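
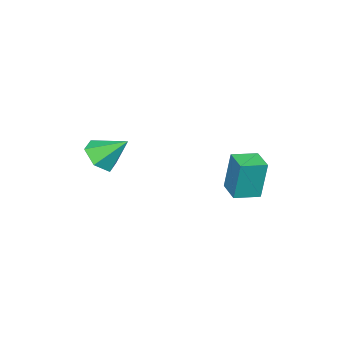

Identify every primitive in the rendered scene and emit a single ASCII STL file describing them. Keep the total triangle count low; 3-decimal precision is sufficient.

solid 
facet normal 0.213 -0.725 -0.655
outer loop
vertex 1.671 -4.913 0.594
vertex 0.951 -4.529 -0.066
vertex 1.943 -4.191 -0.117
endloop
endfacet
facet normal 0.743 0.306 0.595
outer loop
vertex 1.671 -4.913 0.594
vertex 1.943 -4.191 -0.117
vertex 0.569 -3.231 1.106
endloop
endfacet
facet normal 0.214 -0.726 -0.654
outer loop
vertex 1.943 -4.191 -0.117
vertex 0.951 -4.529 -0.066
vertex 1.223 -3.807 -0.778
endloop
endfacet
facet normal 0.524 0.848 -0.078
outer loop
vertex 1.943 -4.191 -0.117
vertex 1.223 -3.807 -0.778
vertex 0.569 -3.231 1.106
endloop
endfacet
facet normal 0.213 -0.726 -0.654
outer loop
vertex 1.223 -3.807 -0.778
vertex 0.951 -4.529 -0.066
vertex 0.23 -4.145 -0.726
endloop
endfacet
facet normal -0.316 0.871 -0.376
outer loop
vertex 1.223 -3.807 -0.778
vertex 0.23 -4.145 -0.726
vertex 0.569 -3.231 1.106
endloop
endfacet
facet normal 0.213 -0.726 -0.654
outer loop
vertex 0.23 -4.145 -0.726
vertex 0.951 -4.529 -0.066
vertex -0.042 -4.867 -0.014
endloop
endfacet
facet normal -0.936 0.351 -0.002
outer loop
vertex 0.23 -4.145 -0.726
vertex -0.042 -4.867 -0.014
vertex 0.569 -3.231 1.106
endloop
endfacet
facet normal 0.213 -0.725 -0.655
outer loop
vertex -0.042 -4.867 -0.014
vertex 0.951 -4.529 -0.066
vertex 0.678 -5.252 0.646
endloop
endfacet
facet normal -0.717 -0.191 0.670
outer loop
vertex -0.042 -4.867 -0.014
vertex 0.678 -5.252 0.646
vertex 0.569 -3.231 1.106
endloop
endfacet
facet normal 0.213 -0.725 -0.655
outer loop
vertex 0.678 -5.252 0.646
vertex 0.951 -4.529 -0.066
vertex 1.671 -4.913 0.594
endloop
endfacet
facet normal 0.124 -0.214 0.969
outer loop
vertex 0.678 -5.252 0.646
vertex 1.671 -4.913 0.594
vertex 0.569 -3.231 1.106
endloop
endfacet
facet normal -0.780 0.616 -0.114
outer loop
vertex -3.214 1.469 -0.003
vertex -2.388 2.492 -0.124
vertex -3.144 1.16 -2.15
endloop
endfacet
facet normal -0.626 -0.775 0.091
outer loop
vertex -2.092 0.328 -1.996
vertex -3.214 1.469 -0.003
vertex -3.144 1.16 -2.15
endloop
endfacet
facet normal -0.779 0.616 -0.114
outer loop
vertex -3.144 1.16 -2.15
vertex -2.388 2.492 -0.124
vertex -2.318 2.183 -2.27
endloop
endfacet
facet normal 0.032 -0.142 -0.989
outer loop
vertex -2.318 2.183 -2.27
vertex -2.092 0.328 -1.996
vertex -3.144 1.16 -2.15
endloop
endfacet
facet normal -0.032 0.143 0.989
outer loop
vertex -3.214 1.469 -0.003
vertex -1.336 1.66 0.03
vertex -2.388 2.492 -0.124
endloop
endfacet
facet normal -0.626 -0.775 0.091
outer loop
vertex -2.162 0.637 0.15
vertex -3.214 1.469 -0.003
vertex -2.092 0.328 -1.996
endloop
endfacet
facet normal -0.032 0.142 0.989
outer loop
vertex -2.162 0.637 0.15
vertex -1.336 1.66 0.03
vertex -3.214 1.469 -0.003
endloop
endfacet
facet normal 0.626 0.775 -0.091
outer loop
vertex -2.388 2.492 -0.124
vertex -1.336 1.66 0.03
vertex -2.318 2.183 -2.27
endloop
endfacet
facet normal 0.031 -0.142 -0.989
outer loop
vertex -1.266 1.351 -2.117
vertex -2.092 0.328 -1.996
vertex -2.318 2.183 -2.27
endloop
endfacet
facet normal 0.626 0.775 -0.091
outer loop
vertex -2.318 2.183 -2.27
vertex -1.336 1.66 0.03
vertex -1.266 1.351 -2.117
endloop
endfacet
facet normal 0.780 -0.616 0.114
outer loop
vertex -1.266 1.351 -2.117
vertex -2.162 0.637 0.15
vertex -2.092 0.328 -1.996
endloop
endfacet
facet normal 0.779 -0.616 0.114
outer loop
vertex -1.336 1.66 0.03
vertex -2.162 0.637 0.15
vertex -1.266 1.351 -2.117
endloop
endfacet

endsolid


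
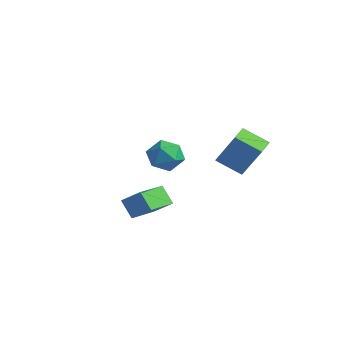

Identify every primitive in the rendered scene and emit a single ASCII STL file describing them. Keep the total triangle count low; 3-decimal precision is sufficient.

solid 
facet normal -0.649 -0.009 0.761
outer loop
vertex 0.007 -4.694 -0.943
vertex -0.444 -2.905 -1.306
vertex -0.961 -5.106 -1.773
endloop
endfacet
facet normal 0.240 -0.952 0.193
outer loop
vertex -0.176 -5.095 -2.694
vertex 0.007 -4.694 -0.943
vertex -0.961 -5.106 -1.773
endloop
endfacet
facet normal -0.649 -0.009 0.761
outer loop
vertex -0.961 -5.106 -1.773
vertex -0.444 -2.905 -1.306
vertex -1.412 -3.317 -2.136
endloop
endfacet
facet normal -0.722 -0.308 -0.619
outer loop
vertex -1.412 -3.317 -2.136
vertex -0.176 -5.095 -2.694
vertex -0.961 -5.106 -1.773
endloop
endfacet
facet normal 0.722 0.308 0.619
outer loop
vertex 0.007 -4.694 -0.943
vertex 0.341 -2.894 -2.227
vertex -0.444 -2.905 -1.306
endloop
endfacet
facet normal 0.240 -0.952 0.193
outer loop
vertex 0.792 -4.683 -1.864
vertex 0.007 -4.694 -0.943
vertex -0.176 -5.095 -2.694
endloop
endfacet
facet normal 0.722 0.308 0.619
outer loop
vertex 0.792 -4.683 -1.864
vertex 0.341 -2.894 -2.227
vertex 0.007 -4.694 -0.943
endloop
endfacet
facet normal -0.240 0.952 -0.193
outer loop
vertex -0.444 -2.905 -1.306
vertex 0.341 -2.894 -2.227
vertex -1.412 -3.317 -2.136
endloop
endfacet
facet normal -0.722 -0.308 -0.619
outer loop
vertex -0.627 -3.306 -3.057
vertex -0.176 -5.095 -2.694
vertex -1.412 -3.317 -2.136
endloop
endfacet
facet normal -0.240 0.952 -0.193
outer loop
vertex -1.412 -3.317 -2.136
vertex 0.341 -2.894 -2.227
vertex -0.627 -3.306 -3.057
endloop
endfacet
facet normal 0.649 0.009 -0.761
outer loop
vertex -0.627 -3.306 -3.057
vertex 0.792 -4.683 -1.864
vertex -0.176 -5.095 -2.694
endloop
endfacet
facet normal 0.649 0.009 -0.761
outer loop
vertex 0.341 -2.894 -2.227
vertex 0.792 -4.683 -1.864
vertex -0.627 -3.306 -3.057
endloop
endfacet
facet normal 0.093 0.033 0.995
outer loop
vertex -2.909 0.351 -0.435
vertex -3.953 0.009 -0.326
vertex -3.133 -0.728 -0.378
endloop
endfacet
facet normal 0.720 -0.113 0.685
outer loop
vertex -2.909 0.351 -0.435
vertex -3.133 -0.728 -0.378
vertex -2.386 -0.357 -1.102
endloop
endfacet
facet normal 0.875 0.421 0.239
outer loop
vertex -2.909 0.351 -0.435
vertex -2.386 -0.357 -1.102
vertex -2.744 0.61 -1.496
endloop
endfacet
facet normal 0.346 0.898 0.273
outer loop
vertex -2.909 0.351 -0.435
vertex -2.744 0.61 -1.496
vertex -3.713 0.837 -1.016
endloop
endfacet
facet normal -0.138 0.657 0.741
outer loop
vertex -2.909 0.351 -0.435
vertex -3.713 0.837 -1.016
vertex -3.953 0.009 -0.326
endloop
endfacet
facet normal 0.641 -0.708 0.298
outer loop
vertex -2.386 -0.357 -1.102
vertex -3.133 -0.728 -0.378
vertex -3.107 -1.137 -1.404
endloop
endfacet
facet normal -0.372 -0.471 0.800
outer loop
vertex -3.133 -0.728 -0.378
vertex -3.953 0.009 -0.326
vertex -4.076 -0.91 -0.924
endloop
endfacet
facet normal -0.747 0.540 0.388
outer loop
vertex -3.953 0.009 -0.326
vertex -3.713 0.837 -1.016
vertex -4.434 0.057 -1.318
endloop
endfacet
facet normal 0.035 0.929 -0.369
outer loop
vertex -3.713 0.837 -1.016
vertex -2.744 0.61 -1.496
vertex -3.687 0.428 -2.042
endloop
endfacet
facet normal 0.892 0.157 -0.425
outer loop
vertex -2.744 0.61 -1.496
vertex -2.386 -0.357 -1.102
vertex -2.867 -0.309 -2.094
endloop
endfacet
facet normal -0.346 -0.898 -0.273
outer loop
vertex -3.911 -0.651 -1.985
vertex -3.107 -1.137 -1.404
vertex -4.076 -0.91 -0.924
endloop
endfacet
facet normal -0.875 -0.421 -0.239
outer loop
vertex -3.911 -0.651 -1.985
vertex -4.076 -0.91 -0.924
vertex -4.434 0.057 -1.318
endloop
endfacet
facet normal -0.720 0.113 -0.685
outer loop
vertex -3.911 -0.651 -1.985
vertex -4.434 0.057 -1.318
vertex -3.687 0.428 -2.042
endloop
endfacet
facet normal -0.093 -0.033 -0.995
outer loop
vertex -3.911 -0.651 -1.985
vertex -3.687 0.428 -2.042
vertex -2.867 -0.309 -2.094
endloop
endfacet
facet normal 0.138 -0.657 -0.741
outer loop
vertex -3.911 -0.651 -1.985
vertex -2.867 -0.309 -2.094
vertex -3.107 -1.137 -1.404
endloop
endfacet
facet normal -0.035 -0.929 0.369
outer loop
vertex -4.076 -0.91 -0.924
vertex -3.107 -1.137 -1.404
vertex -3.133 -0.728 -0.378
endloop
endfacet
facet normal -0.892 -0.157 0.425
outer loop
vertex -4.434 0.057 -1.318
vertex -4.076 -0.91 -0.924
vertex -3.953 0.009 -0.326
endloop
endfacet
facet normal -0.641 0.708 -0.298
outer loop
vertex -3.687 0.428 -2.042
vertex -4.434 0.057 -1.318
vertex -3.713 0.837 -1.016
endloop
endfacet
facet normal 0.372 0.471 -0.800
outer loop
vertex -2.867 -0.309 -2.094
vertex -3.687 0.428 -2.042
vertex -2.744 0.61 -1.496
endloop
endfacet
facet normal 0.747 -0.540 -0.388
outer loop
vertex -3.107 -1.137 -1.404
vertex -2.867 -0.309 -2.094
vertex -2.386 -0.357 -1.102
endloop
endfacet
facet normal -0.472 -0.168 -0.865
outer loop
vertex 1.672 -1.32 0.768
vertex 1.123 -0.292 0.868
vertex 2.836 -0.624 -0.003
endloop
endfacet
facet normal 0.469 -0.879 -0.085
outer loop
vertex 3.837 -0.268 1.832
vertex 1.672 -1.32 0.768
vertex 2.836 -0.624 -0.003
endloop
endfacet
facet normal -0.472 -0.167 -0.865
outer loop
vertex 2.836 -0.624 -0.003
vertex 1.123 -0.292 0.868
vertex 2.287 0.405 0.098
endloop
endfacet
facet normal 0.746 0.447 -0.494
outer loop
vertex 2.287 0.405 0.098
vertex 3.837 -0.268 1.832
vertex 2.836 -0.624 -0.003
endloop
endfacet
facet normal -0.746 -0.447 0.494
outer loop
vertex 1.672 -1.32 0.768
vertex 2.124 0.064 2.703
vertex 1.123 -0.292 0.868
endloop
endfacet
facet normal 0.469 -0.879 -0.086
outer loop
vertex 2.673 -0.965 2.602
vertex 1.672 -1.32 0.768
vertex 3.837 -0.268 1.832
endloop
endfacet
facet normal -0.746 -0.447 0.494
outer loop
vertex 2.673 -0.965 2.602
vertex 2.124 0.064 2.703
vertex 1.672 -1.32 0.768
endloop
endfacet
facet normal -0.470 0.879 0.086
outer loop
vertex 1.123 -0.292 0.868
vertex 2.124 0.064 2.703
vertex 2.287 0.405 0.098
endloop
endfacet
facet normal 0.746 0.447 -0.494
outer loop
vertex 3.288 0.76 1.932
vertex 3.837 -0.268 1.832
vertex 2.287 0.405 0.098
endloop
endfacet
facet normal -0.469 0.879 0.086
outer loop
vertex 2.287 0.405 0.098
vertex 2.124 0.064 2.703
vertex 3.288 0.76 1.932
endloop
endfacet
facet normal 0.472 0.168 0.865
outer loop
vertex 3.288 0.76 1.932
vertex 2.673 -0.965 2.602
vertex 3.837 -0.268 1.832
endloop
endfacet
facet normal 0.473 0.167 0.865
outer loop
vertex 2.124 0.064 2.703
vertex 2.673 -0.965 2.602
vertex 3.288 0.76 1.932
endloop
endfacet

endsolid


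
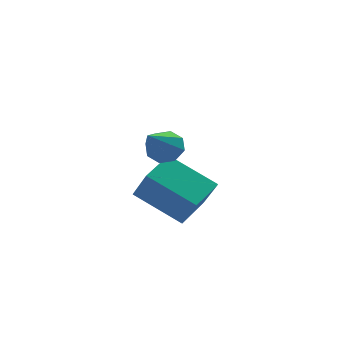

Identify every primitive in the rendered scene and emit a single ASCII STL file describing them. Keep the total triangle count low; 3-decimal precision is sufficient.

solid 
facet normal -0.672 0.564 0.480
outer loop
vertex 1.171 2.515 -1.865
vertex 2.22 3.494 -1.546
vertex 0.889 3.213 -3.08
endloop
endfacet
facet normal -0.714 -0.666 -0.217
outer loop
vertex 2.28 2.046 -4.074
vertex 1.171 2.515 -1.865
vertex 0.889 3.213 -3.08
endloop
endfacet
facet normal -0.672 0.564 0.480
outer loop
vertex 0.889 3.213 -3.08
vertex 2.22 3.494 -1.546
vertex 1.938 4.192 -2.761
endloop
endfacet
facet normal -0.197 0.489 -0.850
outer loop
vertex 1.938 4.192 -2.761
vertex 2.28 2.046 -4.074
vertex 0.889 3.213 -3.08
endloop
endfacet
facet normal 0.197 -0.489 0.850
outer loop
vertex 1.171 2.515 -1.865
vertex 3.611 2.327 -2.54
vertex 2.22 3.494 -1.546
endloop
endfacet
facet normal -0.714 -0.666 -0.217
outer loop
vertex 2.562 1.348 -2.859
vertex 1.171 2.515 -1.865
vertex 2.28 2.046 -4.074
endloop
endfacet
facet normal 0.197 -0.489 0.850
outer loop
vertex 2.562 1.348 -2.859
vertex 3.611 2.327 -2.54
vertex 1.171 2.515 -1.865
endloop
endfacet
facet normal 0.714 0.666 0.217
outer loop
vertex 2.22 3.494 -1.546
vertex 3.611 2.327 -2.54
vertex 1.938 4.192 -2.761
endloop
endfacet
facet normal -0.197 0.489 -0.850
outer loop
vertex 3.329 3.025 -3.755
vertex 2.28 2.046 -4.074
vertex 1.938 4.192 -2.761
endloop
endfacet
facet normal 0.714 0.666 0.217
outer loop
vertex 1.938 4.192 -2.761
vertex 3.611 2.327 -2.54
vertex 3.329 3.025 -3.755
endloop
endfacet
facet normal 0.672 -0.564 -0.480
outer loop
vertex 3.329 3.025 -3.755
vertex 2.562 1.348 -2.859
vertex 2.28 2.046 -4.074
endloop
endfacet
facet normal 0.672 -0.564 -0.480
outer loop
vertex 3.611 2.327 -2.54
vertex 2.562 1.348 -2.859
vertex 3.329 3.025 -3.755
endloop
endfacet
facet normal 0.465 0.611 -0.640
outer loop
vertex 1.941 0.608 0.195
vertex 1.408 1.031 0.212
vertex 1.984 0.967 0.569
endloop
endfacet
facet normal 0.695 -0.557 0.455
outer loop
vertex 1.941 0.608 0.195
vertex 1.984 0.967 0.569
vertex 0.512 -0.151 1.448
endloop
endfacet
facet normal 0.464 0.613 -0.639
outer loop
vertex 1.984 0.967 0.569
vertex 1.408 1.031 0.212
vertex 1.69 1.363 0.735
endloop
endfacet
facet normal 0.505 0.013 0.863
outer loop
vertex 1.984 0.967 0.569
vertex 1.69 1.363 0.735
vertex 0.512 -0.151 1.448
endloop
endfacet
facet normal 0.466 0.612 -0.639
outer loop
vertex 1.69 1.363 0.735
vertex 1.408 1.031 0.212
vertex 1.231 1.565 0.594
endloop
endfacet
facet normal -0.066 0.466 0.882
outer loop
vertex 1.69 1.363 0.735
vertex 1.231 1.565 0.594
vertex 0.512 -0.151 1.448
endloop
endfacet
facet normal 0.464 0.612 -0.641
outer loop
vertex 1.231 1.565 0.594
vertex 1.408 1.031 0.212
vertex 0.876 1.453 0.23
endloop
endfacet
facet normal -0.681 0.534 0.500
outer loop
vertex 1.231 1.565 0.594
vertex 0.876 1.453 0.23
vertex 0.512 -0.151 1.448
endloop
endfacet
facet normal 0.464 0.612 -0.641
outer loop
vertex 0.876 1.453 0.23
vertex 1.408 1.031 0.212
vertex 0.833 1.094 -0.144
endloop
endfacet
facet normal -0.982 0.179 -0.058
outer loop
vertex 0.876 1.453 0.23
vertex 0.833 1.094 -0.144
vertex 0.512 -0.151 1.448
endloop
endfacet
facet normal 0.464 0.613 -0.640
outer loop
vertex 0.833 1.094 -0.144
vertex 1.408 1.031 0.212
vertex 1.127 0.698 -0.31
endloop
endfacet
facet normal -0.792 -0.393 -0.467
outer loop
vertex 0.833 1.094 -0.144
vertex 1.127 0.698 -0.31
vertex 0.512 -0.151 1.448
endloop
endfacet
facet normal 0.465 0.612 -0.640
outer loop
vertex 1.127 0.698 -0.31
vertex 1.408 1.031 0.212
vertex 1.586 0.497 -0.169
endloop
endfacet
facet normal -0.221 -0.846 -0.486
outer loop
vertex 1.127 0.698 -0.31
vertex 1.586 0.497 -0.169
vertex 0.512 -0.151 1.448
endloop
endfacet
facet normal 0.465 0.612 -0.640
outer loop
vertex 1.586 0.497 -0.169
vertex 1.408 1.031 0.212
vertex 1.941 0.608 0.195
endloop
endfacet
facet normal 0.393 -0.913 -0.105
outer loop
vertex 1.586 0.497 -0.169
vertex 1.941 0.608 0.195
vertex 0.512 -0.151 1.448
endloop
endfacet

endsolid


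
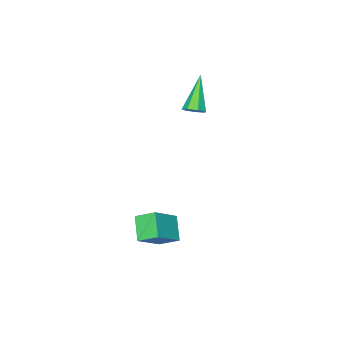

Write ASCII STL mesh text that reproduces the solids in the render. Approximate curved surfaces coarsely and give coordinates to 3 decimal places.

solid 
facet normal -0.797 -0.053 -0.601
outer loop
vertex -0.053 -1.082 -3.292
vertex 0.484 -0.312 -4.072
vertex 0.356 -1.848 -3.767
endloop
endfacet
facet normal -0.440 -0.631 0.639
outer loop
vertex 1.576 -1.768 -2.848
vertex -0.053 -1.082 -3.292
vertex 0.356 -1.848 -3.767
endloop
endfacet
facet normal -0.798 -0.053 -0.600
outer loop
vertex 0.356 -1.848 -3.767
vertex 0.484 -0.312 -4.072
vertex 0.892 -1.079 -4.547
endloop
endfacet
facet normal 0.412 -0.774 -0.480
outer loop
vertex 0.892 -1.079 -4.547
vertex 1.576 -1.768 -2.848
vertex 0.356 -1.848 -3.767
endloop
endfacet
facet normal -0.412 0.774 0.480
outer loop
vertex -0.053 -1.082 -3.292
vertex 1.704 -0.232 -3.153
vertex 0.484 -0.312 -4.072
endloop
endfacet
facet normal -0.440 -0.630 0.640
outer loop
vertex 1.168 -1.001 -2.373
vertex -0.053 -1.082 -3.292
vertex 1.576 -1.768 -2.848
endloop
endfacet
facet normal -0.413 0.774 0.480
outer loop
vertex 1.168 -1.001 -2.373
vertex 1.704 -0.232 -3.153
vertex -0.053 -1.082 -3.292
endloop
endfacet
facet normal 0.440 0.630 -0.639
outer loop
vertex 0.484 -0.312 -4.072
vertex 1.704 -0.232 -3.153
vertex 0.892 -1.079 -4.547
endloop
endfacet
facet normal 0.413 -0.774 -0.480
outer loop
vertex 2.113 -0.998 -3.628
vertex 1.576 -1.768 -2.848
vertex 0.892 -1.079 -4.547
endloop
endfacet
facet normal 0.439 0.631 -0.639
outer loop
vertex 0.892 -1.079 -4.547
vertex 1.704 -0.232 -3.153
vertex 2.113 -0.998 -3.628
endloop
endfacet
facet normal 0.798 0.052 0.601
outer loop
vertex 2.113 -0.998 -3.628
vertex 1.168 -1.001 -2.373
vertex 1.576 -1.768 -2.848
endloop
endfacet
facet normal 0.798 0.053 0.601
outer loop
vertex 1.704 -0.232 -3.153
vertex 1.168 -1.001 -2.373
vertex 2.113 -0.998 -3.628
endloop
endfacet
facet normal 0.532 0.375 -0.759
outer loop
vertex -2.364 -3.0 1.148
vertex -2.782 -3.03 0.84
vertex -2.63 -2.635 1.142
endloop
endfacet
facet normal 0.461 0.349 0.816
outer loop
vertex -2.364 -3.0 1.148
vertex -2.63 -2.635 1.142
vertex -3.778 -3.73 2.26
endloop
endfacet
facet normal 0.532 0.375 -0.759
outer loop
vertex -2.63 -2.635 1.142
vertex -2.782 -3.03 0.84
vertex -3.01 -2.567 0.909
endloop
endfacet
facet normal -0.206 0.796 0.568
outer loop
vertex -2.63 -2.635 1.142
vertex -3.01 -2.567 0.909
vertex -3.778 -3.73 2.26
endloop
endfacet
facet normal 0.532 0.375 -0.760
outer loop
vertex -3.01 -2.567 0.909
vertex -2.782 -3.03 0.84
vertex -3.219 -2.848 0.624
endloop
endfacet
facet normal -0.817 0.576 0.031
outer loop
vertex -3.01 -2.567 0.909
vertex -3.219 -2.848 0.624
vertex -3.778 -3.73 2.26
endloop
endfacet
facet normal 0.531 0.374 -0.760
outer loop
vertex -3.219 -2.848 0.624
vertex -2.782 -3.03 0.84
vertex -3.099 -3.266 0.502
endloop
endfacet
facet normal -0.909 -0.147 -0.390
outer loop
vertex -3.219 -2.848 0.624
vertex -3.099 -3.266 0.502
vertex -3.778 -3.73 2.26
endloop
endfacet
facet normal 0.532 0.374 -0.760
outer loop
vertex -3.099 -3.266 0.502
vertex -2.782 -3.03 0.84
vertex -2.74 -3.506 0.635
endloop
endfacet
facet normal -0.414 -0.828 -0.378
outer loop
vertex -3.099 -3.266 0.502
vertex -2.74 -3.506 0.635
vertex -3.778 -3.73 2.26
endloop
endfacet
facet normal 0.533 0.374 -0.759
outer loop
vertex -2.74 -3.506 0.635
vertex -2.782 -3.03 0.84
vertex -2.413 -3.387 0.923
endloop
endfacet
facet normal 0.296 -0.953 0.058
outer loop
vertex -2.74 -3.506 0.635
vertex -2.413 -3.387 0.923
vertex -3.778 -3.73 2.26
endloop
endfacet
facet normal 0.533 0.374 -0.759
outer loop
vertex -2.413 -3.387 0.923
vertex -2.782 -3.03 0.84
vertex -2.364 -3.0 1.148
endloop
endfacet
facet normal 0.685 -0.429 0.589
outer loop
vertex -2.413 -3.387 0.923
vertex -2.364 -3.0 1.148
vertex -3.778 -3.73 2.26
endloop
endfacet

endsolid


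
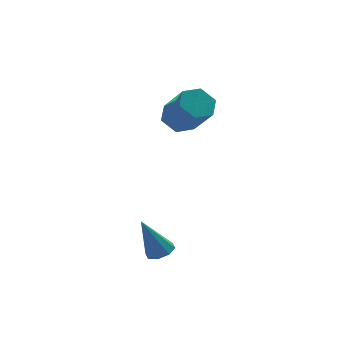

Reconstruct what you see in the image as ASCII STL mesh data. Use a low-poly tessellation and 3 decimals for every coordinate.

solid 
facet normal -0.222 0.634 -0.741
outer loop
vertex 0.409 4.031 0.45
vertex -0.139 4.513 1.027
vertex 0.761 4.734 0.946
endloop
endfacet
facet normal 0.899 -0.162 -0.408
outer loop
vertex 0.409 4.031 0.45
vertex 0.761 4.734 0.946
vertex 0.866 2.725 1.976
endloop
endfacet
facet normal 0.898 -0.163 -0.409
outer loop
vertex 0.866 2.725 1.976
vertex 0.761 4.734 0.946
vertex 1.219 3.428 2.472
endloop
endfacet
facet normal 0.222 -0.634 0.741
outer loop
vertex 0.866 2.725 1.976
vertex 1.219 3.428 2.472
vertex 0.319 3.207 2.553
endloop
endfacet
facet normal -0.222 0.634 -0.741
outer loop
vertex 0.761 4.734 0.946
vertex -0.139 4.513 1.027
vertex 0.213 5.216 1.523
endloop
endfacet
facet normal 0.777 0.574 0.258
outer loop
vertex 0.761 4.734 0.946
vertex 0.213 5.216 1.523
vertex 1.219 3.428 2.472
endloop
endfacet
facet normal 0.777 0.574 0.258
outer loop
vertex 1.219 3.428 2.472
vertex 0.213 5.216 1.523
vertex 0.671 3.911 3.049
endloop
endfacet
facet normal 0.222 -0.633 0.741
outer loop
vertex 1.219 3.428 2.472
vertex 0.671 3.911 3.049
vertex 0.319 3.207 2.553
endloop
endfacet
facet normal -0.223 0.634 -0.741
outer loop
vertex 0.213 5.216 1.523
vertex -0.139 4.513 1.027
vertex -0.686 4.995 1.604
endloop
endfacet
facet normal -0.121 0.736 0.666
outer loop
vertex 0.213 5.216 1.523
vertex -0.686 4.995 1.604
vertex 0.671 3.911 3.049
endloop
endfacet
facet normal -0.122 0.736 0.666
outer loop
vertex 0.671 3.911 3.049
vertex -0.686 4.995 1.604
vertex -0.229 3.689 3.13
endloop
endfacet
facet normal 0.223 -0.633 0.741
outer loop
vertex 0.671 3.911 3.049
vertex -0.229 3.689 3.13
vertex 0.319 3.207 2.553
endloop
endfacet
facet normal -0.222 0.634 -0.741
outer loop
vertex -0.686 4.995 1.604
vertex -0.139 4.513 1.027
vertex -1.039 4.292 1.108
endloop
endfacet
facet normal -0.898 0.163 0.408
outer loop
vertex -0.686 4.995 1.604
vertex -1.039 4.292 1.108
vertex -0.229 3.689 3.13
endloop
endfacet
facet normal -0.898 0.162 0.408
outer loop
vertex -0.229 3.689 3.13
vertex -1.039 4.292 1.108
vertex -0.581 2.986 2.634
endloop
endfacet
facet normal 0.222 -0.634 0.741
outer loop
vertex -0.229 3.689 3.13
vertex -0.581 2.986 2.634
vertex 0.319 3.207 2.553
endloop
endfacet
facet normal -0.222 0.633 -0.741
outer loop
vertex -1.039 4.292 1.108
vertex -0.139 4.513 1.027
vertex -0.491 3.809 0.531
endloop
endfacet
facet normal -0.777 -0.574 -0.258
outer loop
vertex -1.039 4.292 1.108
vertex -0.491 3.809 0.531
vertex -0.581 2.986 2.634
endloop
endfacet
facet normal -0.777 -0.574 -0.258
outer loop
vertex -0.581 2.986 2.634
vertex -0.491 3.809 0.531
vertex -0.033 2.504 2.057
endloop
endfacet
facet normal 0.222 -0.634 0.741
outer loop
vertex -0.581 2.986 2.634
vertex -0.033 2.504 2.057
vertex 0.319 3.207 2.553
endloop
endfacet
facet normal -0.223 0.633 -0.741
outer loop
vertex -0.491 3.809 0.531
vertex -0.139 4.513 1.027
vertex 0.409 4.031 0.45
endloop
endfacet
facet normal 0.122 -0.736 -0.666
outer loop
vertex -0.491 3.809 0.531
vertex 0.409 4.031 0.45
vertex -0.033 2.504 2.057
endloop
endfacet
facet normal 0.121 -0.736 -0.666
outer loop
vertex -0.033 2.504 2.057
vertex 0.409 4.031 0.45
vertex 0.866 2.725 1.976
endloop
endfacet
facet normal 0.223 -0.634 0.741
outer loop
vertex -0.033 2.504 2.057
vertex 0.866 2.725 1.976
vertex 0.319 3.207 2.553
endloop
endfacet
facet normal 0.384 -0.093 -0.918
outer loop
vertex -2.013 -0.634 -3.638
vertex -2.618 -0.874 -3.867
vertex -2.331 -0.249 -3.81
endloop
endfacet
facet normal 0.553 0.675 0.488
outer loop
vertex -2.013 -0.634 -3.638
vertex -2.331 -0.249 -3.81
vertex -3.402 -0.686 -1.993
endloop
endfacet
facet normal 0.383 -0.092 -0.919
outer loop
vertex -2.331 -0.249 -3.81
vertex -2.618 -0.874 -3.867
vertex -2.818 -0.23 -4.015
endloop
endfacet
facet normal -0.049 0.977 0.206
outer loop
vertex -2.331 -0.249 -3.81
vertex -2.818 -0.23 -4.015
vertex -3.402 -0.686 -1.993
endloop
endfacet
facet normal 0.383 -0.092 -0.919
outer loop
vertex -2.818 -0.23 -4.015
vertex -2.618 -0.874 -3.867
vertex -3.187 -0.588 -4.133
endloop
endfacet
facet normal -0.690 0.723 -0.036
outer loop
vertex -2.818 -0.23 -4.015
vertex -3.187 -0.588 -4.133
vertex -3.402 -0.686 -1.993
endloop
endfacet
facet normal 0.384 -0.092 -0.919
outer loop
vertex -3.187 -0.588 -4.133
vertex -2.618 -0.874 -3.867
vertex -3.224 -1.114 -4.096
endloop
endfacet
facet normal -0.993 0.063 -0.097
outer loop
vertex -3.187 -0.588 -4.133
vertex -3.224 -1.114 -4.096
vertex -3.402 -0.686 -1.993
endloop
endfacet
facet normal 0.384 -0.093 -0.919
outer loop
vertex -3.224 -1.114 -4.096
vertex -2.618 -0.874 -3.867
vertex -2.906 -1.499 -3.924
endloop
endfacet
facet normal -0.783 -0.620 0.060
outer loop
vertex -3.224 -1.114 -4.096
vertex -2.906 -1.499 -3.924
vertex -3.402 -0.686 -1.993
endloop
endfacet
facet normal 0.383 -0.093 -0.919
outer loop
vertex -2.906 -1.499 -3.924
vertex -2.618 -0.874 -3.867
vertex -2.419 -1.518 -3.719
endloop
endfacet
facet normal -0.180 -0.922 0.342
outer loop
vertex -2.906 -1.499 -3.924
vertex -2.419 -1.518 -3.719
vertex -3.402 -0.686 -1.993
endloop
endfacet
facet normal 0.384 -0.093 -0.919
outer loop
vertex -2.419 -1.518 -3.719
vertex -2.618 -0.874 -3.867
vertex -2.05 -1.16 -3.601
endloop
endfacet
facet normal 0.461 -0.668 0.584
outer loop
vertex -2.419 -1.518 -3.719
vertex -2.05 -1.16 -3.601
vertex -3.402 -0.686 -1.993
endloop
endfacet
facet normal 0.384 -0.092 -0.919
outer loop
vertex -2.05 -1.16 -3.601
vertex -2.618 -0.874 -3.867
vertex -2.013 -0.634 -3.638
endloop
endfacet
facet normal 0.764 -0.008 0.645
outer loop
vertex -2.05 -1.16 -3.601
vertex -2.013 -0.634 -3.638
vertex -3.402 -0.686 -1.993
endloop
endfacet

endsolid


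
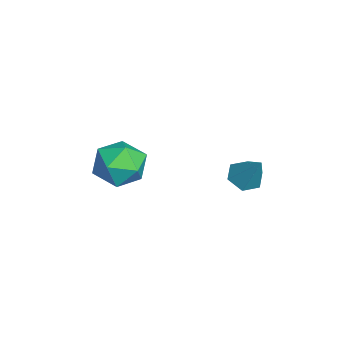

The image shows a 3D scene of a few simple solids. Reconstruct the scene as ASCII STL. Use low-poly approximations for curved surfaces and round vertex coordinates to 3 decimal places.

solid 
facet normal -0.481 -0.313 -0.819
outer loop
vertex 3.708 1.355 2.512
vertex 3.466 0.991 2.793
vertex 3.253 1.462 2.738
endloop
endfacet
facet normal 0.206 0.977 -0.047
outer loop
vertex 3.708 1.355 2.512
vertex 3.253 1.462 2.738
vertex 4.014 1.349 3.727
endloop
endfacet
facet normal -0.480 -0.313 -0.820
outer loop
vertex 3.253 1.462 2.738
vertex 3.466 0.991 2.793
vertex 3.01 1.098 3.019
endloop
endfacet
facet normal -0.515 0.712 0.477
outer loop
vertex 3.253 1.462 2.738
vertex 3.01 1.098 3.019
vertex 4.014 1.349 3.727
endloop
endfacet
facet normal -0.480 -0.315 -0.819
outer loop
vertex 3.01 1.098 3.019
vertex 3.466 0.991 2.793
vertex 3.224 0.627 3.075
endloop
endfacet
facet normal -0.545 -0.149 0.825
outer loop
vertex 3.01 1.098 3.019
vertex 3.224 0.627 3.075
vertex 4.014 1.349 3.727
endloop
endfacet
facet normal -0.481 -0.314 -0.818
outer loop
vertex 3.224 0.627 3.075
vertex 3.466 0.991 2.793
vertex 3.68 0.52 2.848
endloop
endfacet
facet normal 0.148 -0.747 0.648
outer loop
vertex 3.224 0.627 3.075
vertex 3.68 0.52 2.848
vertex 4.014 1.349 3.727
endloop
endfacet
facet normal -0.480 -0.314 -0.819
outer loop
vertex 3.68 0.52 2.848
vertex 3.466 0.991 2.793
vertex 3.922 0.884 2.567
endloop
endfacet
facet normal 0.868 -0.481 0.124
outer loop
vertex 3.68 0.52 2.848
vertex 3.922 0.884 2.567
vertex 4.014 1.349 3.727
endloop
endfacet
facet normal -0.480 -0.314 -0.819
outer loop
vertex 3.922 0.884 2.567
vertex 3.466 0.991 2.793
vertex 3.708 1.355 2.512
endloop
endfacet
facet normal 0.897 0.381 -0.224
outer loop
vertex 3.922 0.884 2.567
vertex 3.708 1.355 2.512
vertex 4.014 1.349 3.727
endloop
endfacet
facet normal -0.335 0.880 -0.338
outer loop
vertex 1.908 -1.646 1.57
vertex 1.129 -1.875 1.745
vertex 1.584 -1.482 2.317
endloop
endfacet
facet normal 0.323 0.944 -0.067
outer loop
vertex 1.908 -1.646 1.57
vertex 1.584 -1.482 2.317
vertex 2.367 -1.754 2.255
endloop
endfacet
facet normal 0.754 0.500 -0.426
outer loop
vertex 1.908 -1.646 1.57
vertex 2.367 -1.754 2.255
vertex 2.394 -2.316 1.643
endloop
endfacet
facet normal 0.362 0.163 -0.918
outer loop
vertex 1.908 -1.646 1.57
vertex 2.394 -2.316 1.643
vertex 1.629 -2.391 1.328
endloop
endfacet
facet normal -0.311 0.397 -0.864
outer loop
vertex 1.908 -1.646 1.57
vertex 1.629 -2.391 1.328
vertex 1.129 -1.875 1.745
endloop
endfacet
facet normal 0.302 0.731 0.612
outer loop
vertex 2.367 -1.754 2.255
vertex 1.584 -1.482 2.317
vertex 1.871 -2.049 2.852
endloop
endfacet
facet normal -0.760 0.626 0.175
outer loop
vertex 1.584 -1.482 2.317
vertex 1.129 -1.875 1.745
vertex 1.106 -2.124 2.537
endloop
endfacet
facet normal -0.721 -0.153 -0.675
outer loop
vertex 1.129 -1.875 1.745
vertex 1.629 -2.391 1.328
vertex 1.133 -2.686 1.925
endloop
endfacet
facet normal 0.366 -0.534 -0.762
outer loop
vertex 1.629 -2.391 1.328
vertex 2.394 -2.316 1.643
vertex 1.916 -2.958 1.863
endloop
endfacet
facet normal 0.999 0.012 0.033
outer loop
vertex 2.394 -2.316 1.643
vertex 2.367 -1.754 2.255
vertex 2.371 -2.565 2.435
endloop
endfacet
facet normal -0.362 -0.163 0.918
outer loop
vertex 1.592 -2.794 2.61
vertex 1.871 -2.049 2.852
vertex 1.106 -2.124 2.537
endloop
endfacet
facet normal -0.754 -0.500 0.426
outer loop
vertex 1.592 -2.794 2.61
vertex 1.106 -2.124 2.537
vertex 1.133 -2.686 1.925
endloop
endfacet
facet normal -0.323 -0.944 0.067
outer loop
vertex 1.592 -2.794 2.61
vertex 1.133 -2.686 1.925
vertex 1.916 -2.958 1.863
endloop
endfacet
facet normal 0.335 -0.880 0.338
outer loop
vertex 1.592 -2.794 2.61
vertex 1.916 -2.958 1.863
vertex 2.371 -2.565 2.435
endloop
endfacet
facet normal 0.311 -0.397 0.864
outer loop
vertex 1.592 -2.794 2.61
vertex 2.371 -2.565 2.435
vertex 1.871 -2.049 2.852
endloop
endfacet
facet normal -0.366 0.534 0.762
outer loop
vertex 1.106 -2.124 2.537
vertex 1.871 -2.049 2.852
vertex 1.584 -1.482 2.317
endloop
endfacet
facet normal -0.999 -0.012 -0.033
outer loop
vertex 1.133 -2.686 1.925
vertex 1.106 -2.124 2.537
vertex 1.129 -1.875 1.745
endloop
endfacet
facet normal -0.302 -0.731 -0.612
outer loop
vertex 1.916 -2.958 1.863
vertex 1.133 -2.686 1.925
vertex 1.629 -2.391 1.328
endloop
endfacet
facet normal 0.760 -0.626 -0.175
outer loop
vertex 2.371 -2.565 2.435
vertex 1.916 -2.958 1.863
vertex 2.394 -2.316 1.643
endloop
endfacet
facet normal 0.721 0.153 0.675
outer loop
vertex 1.871 -2.049 2.852
vertex 2.371 -2.565 2.435
vertex 2.367 -1.754 2.255
endloop
endfacet

endsolid


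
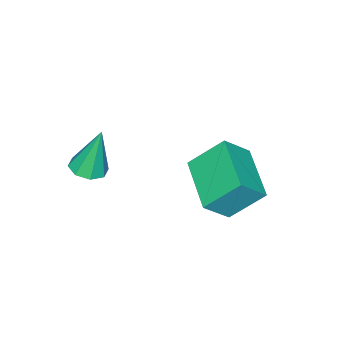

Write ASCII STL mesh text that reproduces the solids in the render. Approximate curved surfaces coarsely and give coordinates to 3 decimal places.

solid 
facet normal -0.620 -0.753 0.220
outer loop
vertex -2.223 2.21 2.859
vertex -2.966 2.59 2.067
vertex -1.572 1.379 1.851
endloop
endfacet
facet normal 0.645 -0.330 0.689
outer loop
vertex -0.394 2.81 1.433
vertex -2.223 2.21 2.859
vertex -1.572 1.379 1.851
endloop
endfacet
facet normal -0.620 -0.753 0.220
outer loop
vertex -1.572 1.379 1.851
vertex -2.966 2.59 2.067
vertex -2.315 1.759 1.059
endloop
endfacet
facet normal 0.446 -0.569 -0.691
outer loop
vertex -2.315 1.759 1.059
vertex -0.394 2.81 1.433
vertex -1.572 1.379 1.851
endloop
endfacet
facet normal -0.446 0.569 0.691
outer loop
vertex -2.223 2.21 2.859
vertex -1.788 4.021 1.649
vertex -2.966 2.59 2.067
endloop
endfacet
facet normal 0.645 -0.330 0.689
outer loop
vertex -1.045 3.641 2.441
vertex -2.223 2.21 2.859
vertex -0.394 2.81 1.433
endloop
endfacet
facet normal -0.446 0.569 0.691
outer loop
vertex -1.045 3.641 2.441
vertex -1.788 4.021 1.649
vertex -2.223 2.21 2.859
endloop
endfacet
facet normal -0.645 0.330 -0.689
outer loop
vertex -2.966 2.59 2.067
vertex -1.788 4.021 1.649
vertex -2.315 1.759 1.059
endloop
endfacet
facet normal 0.446 -0.569 -0.691
outer loop
vertex -1.137 3.19 0.641
vertex -0.394 2.81 1.433
vertex -2.315 1.759 1.059
endloop
endfacet
facet normal -0.645 0.330 -0.689
outer loop
vertex -2.315 1.759 1.059
vertex -1.788 4.021 1.649
vertex -1.137 3.19 0.641
endloop
endfacet
facet normal 0.620 0.753 -0.220
outer loop
vertex -1.137 3.19 0.641
vertex -1.045 3.641 2.441
vertex -0.394 2.81 1.433
endloop
endfacet
facet normal 0.620 0.753 -0.220
outer loop
vertex -1.788 4.021 1.649
vertex -1.045 3.641 2.441
vertex -1.137 3.19 0.641
endloop
endfacet
facet normal 0.152 -0.197 -0.969
outer loop
vertex 1.62 0.387 2.851
vertex 1.205 -0.031 2.871
vertex 1.21 0.548 2.754
endloop
endfacet
facet normal 0.320 0.928 0.189
outer loop
vertex 1.62 0.387 2.851
vertex 1.21 0.548 2.754
vertex 0.955 0.291 4.449
endloop
endfacet
facet normal 0.153 -0.197 -0.968
outer loop
vertex 1.21 0.548 2.754
vertex 1.205 -0.031 2.871
vertex 0.796 0.369 2.725
endloop
endfacet
facet normal -0.400 0.913 0.078
outer loop
vertex 1.21 0.548 2.754
vertex 0.796 0.369 2.725
vertex 0.955 0.291 4.449
endloop
endfacet
facet normal 0.154 -0.196 -0.968
outer loop
vertex 0.796 0.369 2.725
vertex 1.205 -0.031 2.871
vertex 0.622 -0.044 2.781
endloop
endfacet
facet normal -0.912 0.398 0.102
outer loop
vertex 0.796 0.369 2.725
vertex 0.622 -0.044 2.781
vertex 0.955 0.291 4.449
endloop
endfacet
facet normal 0.154 -0.197 -0.968
outer loop
vertex 0.622 -0.044 2.781
vertex 1.205 -0.031 2.871
vertex 0.789 -0.449 2.89
endloop
endfacet
facet normal -0.918 -0.312 0.246
outer loop
vertex 0.622 -0.044 2.781
vertex 0.789 -0.449 2.89
vertex 0.955 0.291 4.449
endloop
endfacet
facet normal 0.154 -0.198 -0.968
outer loop
vertex 0.789 -0.449 2.89
vertex 1.205 -0.031 2.871
vertex 1.199 -0.609 2.988
endloop
endfacet
facet normal -0.415 -0.804 0.426
outer loop
vertex 0.789 -0.449 2.89
vertex 1.199 -0.609 2.988
vertex 0.955 0.291 4.449
endloop
endfacet
facet normal 0.153 -0.198 -0.968
outer loop
vertex 1.199 -0.609 2.988
vertex 1.205 -0.031 2.871
vertex 1.613 -0.43 3.017
endloop
endfacet
facet normal 0.303 -0.788 0.536
outer loop
vertex 1.199 -0.609 2.988
vertex 1.613 -0.43 3.017
vertex 0.955 0.291 4.449
endloop
endfacet
facet normal 0.152 -0.199 -0.968
outer loop
vertex 1.613 -0.43 3.017
vertex 1.205 -0.031 2.871
vertex 1.788 -0.018 2.96
endloop
endfacet
facet normal 0.814 -0.275 0.512
outer loop
vertex 1.613 -0.43 3.017
vertex 1.788 -0.018 2.96
vertex 0.955 0.291 4.449
endloop
endfacet
facet normal 0.152 -0.197 -0.968
outer loop
vertex 1.788 -0.018 2.96
vertex 1.205 -0.031 2.871
vertex 1.62 0.387 2.851
endloop
endfacet
facet normal 0.820 0.439 0.368
outer loop
vertex 1.788 -0.018 2.96
vertex 1.62 0.387 2.851
vertex 0.955 0.291 4.449
endloop
endfacet

endsolid


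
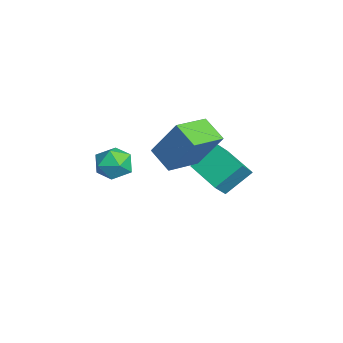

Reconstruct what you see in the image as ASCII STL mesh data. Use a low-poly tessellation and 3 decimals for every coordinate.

solid 
facet normal -0.826 -0.477 0.301
outer loop
vertex -0.064 1.631 -0.55
vertex -0.346 2.701 0.372
vertex -0.614 2.12 -1.285
endloop
endfacet
facet normal 0.195 -0.743 -0.640
outer loop
vertex 0.666 2.859 -1.752
vertex -0.064 1.631 -0.55
vertex -0.614 2.12 -1.285
endloop
endfacet
facet normal -0.826 -0.477 0.301
outer loop
vertex -0.614 2.12 -1.285
vertex -0.346 2.701 0.372
vertex -0.896 3.189 -0.363
endloop
endfacet
facet normal -0.529 0.470 -0.707
outer loop
vertex -0.896 3.189 -0.363
vertex 0.666 2.859 -1.752
vertex -0.614 2.12 -1.285
endloop
endfacet
facet normal 0.529 -0.470 0.707
outer loop
vertex -0.064 1.631 -0.55
vertex 0.934 3.44 -0.095
vertex -0.346 2.701 0.372
endloop
endfacet
facet normal 0.196 -0.743 -0.640
outer loop
vertex 1.216 2.371 -1.017
vertex -0.064 1.631 -0.55
vertex 0.666 2.859 -1.752
endloop
endfacet
facet normal 0.529 -0.470 0.707
outer loop
vertex 1.216 2.371 -1.017
vertex 0.934 3.44 -0.095
vertex -0.064 1.631 -0.55
endloop
endfacet
facet normal -0.196 0.743 0.640
outer loop
vertex -0.346 2.701 0.372
vertex 0.934 3.44 -0.095
vertex -0.896 3.189 -0.363
endloop
endfacet
facet normal -0.529 0.469 -0.707
outer loop
vertex 0.384 3.929 -0.83
vertex 0.666 2.859 -1.752
vertex -0.896 3.189 -0.363
endloop
endfacet
facet normal -0.196 0.743 0.640
outer loop
vertex -0.896 3.189 -0.363
vertex 0.934 3.44 -0.095
vertex 0.384 3.929 -0.83
endloop
endfacet
facet normal 0.826 0.477 -0.301
outer loop
vertex 0.384 3.929 -0.83
vertex 1.216 2.371 -1.017
vertex 0.666 2.859 -1.752
endloop
endfacet
facet normal 0.826 0.477 -0.301
outer loop
vertex 0.934 3.44 -0.095
vertex 1.216 2.371 -1.017
vertex 0.384 3.929 -0.83
endloop
endfacet
facet normal -0.531 0.744 0.405
outer loop
vertex 2.836 -0.997 1.726
vertex 2.678 -1.45 2.351
vertex 3.319 -0.992 2.349
endloop
endfacet
facet normal -0.004 1.000 -0.005
outer loop
vertex 2.836 -0.997 1.726
vertex 3.319 -0.992 2.349
vertex 3.617 -0.994 1.618
endloop
endfacet
facet normal -0.095 0.742 -0.664
outer loop
vertex 2.836 -0.997 1.726
vertex 3.617 -0.994 1.618
vertex 3.159 -1.453 1.17
endloop
endfacet
facet normal -0.675 0.328 -0.661
outer loop
vertex 2.836 -0.997 1.726
vertex 3.159 -1.453 1.17
vertex 2.578 -1.735 1.623
endloop
endfacet
facet normal -0.944 0.330 0.001
outer loop
vertex 2.836 -0.997 1.726
vertex 2.578 -1.735 1.623
vertex 2.678 -1.45 2.351
endloop
endfacet
facet normal 0.614 0.750 0.248
outer loop
vertex 3.617 -0.994 1.618
vertex 3.319 -0.992 2.349
vertex 3.942 -1.445 2.177
endloop
endfacet
facet normal -0.237 0.335 0.912
outer loop
vertex 3.319 -0.992 2.349
vertex 2.678 -1.45 2.351
vertex 3.361 -1.727 2.63
endloop
endfacet
facet normal -0.906 -0.336 0.256
outer loop
vertex 2.678 -1.45 2.351
vertex 2.578 -1.735 1.623
vertex 2.903 -2.186 2.182
endloop
endfacet
facet normal -0.471 -0.338 -0.815
outer loop
vertex 2.578 -1.735 1.623
vertex 3.159 -1.453 1.17
vertex 3.201 -2.188 1.451
endloop
endfacet
facet normal 0.469 0.331 -0.819
outer loop
vertex 3.159 -1.453 1.17
vertex 3.617 -0.994 1.618
vertex 3.842 -1.73 1.449
endloop
endfacet
facet normal 0.675 -0.328 0.661
outer loop
vertex 3.684 -2.183 2.074
vertex 3.942 -1.445 2.177
vertex 3.361 -1.727 2.63
endloop
endfacet
facet normal 0.095 -0.742 0.664
outer loop
vertex 3.684 -2.183 2.074
vertex 3.361 -1.727 2.63
vertex 2.903 -2.186 2.182
endloop
endfacet
facet normal 0.004 -1.000 0.005
outer loop
vertex 3.684 -2.183 2.074
vertex 2.903 -2.186 2.182
vertex 3.201 -2.188 1.451
endloop
endfacet
facet normal 0.531 -0.744 -0.405
outer loop
vertex 3.684 -2.183 2.074
vertex 3.201 -2.188 1.451
vertex 3.842 -1.73 1.449
endloop
endfacet
facet normal 0.944 -0.330 -0.001
outer loop
vertex 3.684 -2.183 2.074
vertex 3.842 -1.73 1.449
vertex 3.942 -1.445 2.177
endloop
endfacet
facet normal 0.471 0.338 0.815
outer loop
vertex 3.361 -1.727 2.63
vertex 3.942 -1.445 2.177
vertex 3.319 -0.992 2.349
endloop
endfacet
facet normal -0.469 -0.331 0.819
outer loop
vertex 2.903 -2.186 2.182
vertex 3.361 -1.727 2.63
vertex 2.678 -1.45 2.351
endloop
endfacet
facet normal -0.614 -0.750 -0.248
outer loop
vertex 3.201 -2.188 1.451
vertex 2.903 -2.186 2.182
vertex 2.578 -1.735 1.623
endloop
endfacet
facet normal 0.237 -0.335 -0.912
outer loop
vertex 3.842 -1.73 1.449
vertex 3.201 -2.188 1.451
vertex 3.159 -1.453 1.17
endloop
endfacet
facet normal 0.906 0.336 -0.256
outer loop
vertex 3.942 -1.445 2.177
vertex 3.842 -1.73 1.449
vertex 3.617 -0.994 1.618
endloop
endfacet
facet normal -0.305 -0.445 -0.842
outer loop
vertex 0.779 0.046 0.94
vertex -0.174 1.27 0.638
vertex 1.648 0.576 0.345
endloop
endfacet
facet normal 0.603 -0.775 0.191
outer loop
vertex 2.234 1.43 1.962
vertex 0.779 0.046 0.94
vertex 1.648 0.576 0.345
endloop
endfacet
facet normal -0.305 -0.445 -0.842
outer loop
vertex 1.648 0.576 0.345
vertex -0.174 1.27 0.638
vertex 0.696 1.8 0.043
endloop
endfacet
facet normal 0.737 0.449 -0.504
outer loop
vertex 0.696 1.8 0.043
vertex 2.234 1.43 1.962
vertex 1.648 0.576 0.345
endloop
endfacet
facet normal -0.737 -0.449 0.505
outer loop
vertex 0.779 0.046 0.94
vertex 0.412 2.124 2.255
vertex -0.174 1.27 0.638
endloop
endfacet
facet normal 0.603 -0.775 0.191
outer loop
vertex 1.364 0.9 2.557
vertex 0.779 0.046 0.94
vertex 2.234 1.43 1.962
endloop
endfacet
facet normal -0.738 -0.449 0.504
outer loop
vertex 1.364 0.9 2.557
vertex 0.412 2.124 2.255
vertex 0.779 0.046 0.94
endloop
endfacet
facet normal -0.603 0.775 -0.191
outer loop
vertex -0.174 1.27 0.638
vertex 0.412 2.124 2.255
vertex 0.696 1.8 0.043
endloop
endfacet
facet normal 0.737 0.450 -0.504
outer loop
vertex 1.281 2.654 1.66
vertex 2.234 1.43 1.962
vertex 0.696 1.8 0.043
endloop
endfacet
facet normal -0.603 0.775 -0.191
outer loop
vertex 0.696 1.8 0.043
vertex 0.412 2.124 2.255
vertex 1.281 2.654 1.66
endloop
endfacet
facet normal 0.305 0.445 0.842
outer loop
vertex 1.281 2.654 1.66
vertex 1.364 0.9 2.557
vertex 2.234 1.43 1.962
endloop
endfacet
facet normal 0.305 0.445 0.842
outer loop
vertex 0.412 2.124 2.255
vertex 1.364 0.9 2.557
vertex 1.281 2.654 1.66
endloop
endfacet

endsolid


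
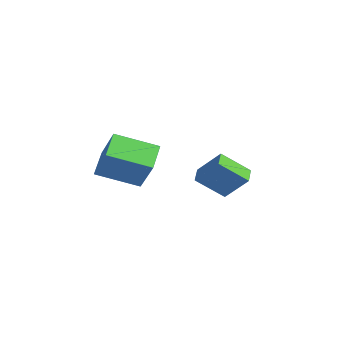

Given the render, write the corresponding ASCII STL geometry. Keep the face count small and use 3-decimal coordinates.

solid 
facet normal -0.614 -0.046 -0.788
outer loop
vertex -0.477 -2.552 -2.112
vertex -1.432 -1.845 -1.409
vertex 0.249 -0.915 -2.774
endloop
endfacet
facet normal 0.691 -0.513 -0.509
outer loop
vertex 1.312 -0.835 -1.411
vertex -0.477 -2.552 -2.112
vertex 0.249 -0.915 -2.774
endloop
endfacet
facet normal -0.614 -0.046 -0.788
outer loop
vertex 0.249 -0.915 -2.774
vertex -1.432 -1.845 -1.409
vertex -0.705 -0.207 -2.071
endloop
endfacet
facet normal 0.380 0.857 -0.347
outer loop
vertex -0.705 -0.207 -2.071
vertex 1.312 -0.835 -1.411
vertex 0.249 -0.915 -2.774
endloop
endfacet
facet normal -0.380 -0.858 0.347
outer loop
vertex -0.477 -2.552 -2.112
vertex -0.369 -1.765 -0.046
vertex -1.432 -1.845 -1.409
endloop
endfacet
facet normal 0.691 -0.513 -0.509
outer loop
vertex 0.585 -2.473 -0.749
vertex -0.477 -2.552 -2.112
vertex 1.312 -0.835 -1.411
endloop
endfacet
facet normal -0.381 -0.857 0.346
outer loop
vertex 0.585 -2.473 -0.749
vertex -0.369 -1.765 -0.046
vertex -0.477 -2.552 -2.112
endloop
endfacet
facet normal -0.691 0.513 0.509
outer loop
vertex -1.432 -1.845 -1.409
vertex -0.369 -1.765 -0.046
vertex -0.705 -0.207 -2.071
endloop
endfacet
facet normal 0.380 0.858 -0.346
outer loop
vertex 0.357 -0.128 -0.708
vertex 1.312 -0.835 -1.411
vertex -0.705 -0.207 -2.071
endloop
endfacet
facet normal -0.691 0.513 0.509
outer loop
vertex -0.705 -0.207 -2.071
vertex -0.369 -1.765 -0.046
vertex 0.357 -0.128 -0.708
endloop
endfacet
facet normal 0.614 0.046 0.788
outer loop
vertex 0.357 -0.128 -0.708
vertex 0.585 -2.473 -0.749
vertex 1.312 -0.835 -1.411
endloop
endfacet
facet normal 0.614 0.046 0.788
outer loop
vertex -0.369 -1.765 -0.046
vertex 0.585 -2.473 -0.749
vertex 0.357 -0.128 -0.708
endloop
endfacet
facet normal -0.811 0.501 0.302
outer loop
vertex -1.247 2.186 -2.894
vertex -0.443 2.844 -1.826
vertex -0.895 3.347 -3.874
endloop
endfacet
facet normal -0.540 -0.441 -0.717
outer loop
vertex -0.197 2.916 -4.134
vertex -1.247 2.186 -2.894
vertex -0.895 3.347 -3.874
endloop
endfacet
facet normal -0.811 0.501 0.302
outer loop
vertex -0.895 3.347 -3.874
vertex -0.443 2.844 -1.826
vertex -0.091 4.005 -2.806
endloop
endfacet
facet normal 0.226 0.744 -0.628
outer loop
vertex -0.091 4.005 -2.806
vertex -0.197 2.916 -4.134
vertex -0.895 3.347 -3.874
endloop
endfacet
facet normal -0.226 -0.744 0.628
outer loop
vertex -1.247 2.186 -2.894
vertex 0.255 2.413 -2.086
vertex -0.443 2.844 -1.826
endloop
endfacet
facet normal -0.540 -0.441 -0.717
outer loop
vertex -0.549 1.755 -3.154
vertex -1.247 2.186 -2.894
vertex -0.197 2.916 -4.134
endloop
endfacet
facet normal -0.226 -0.744 0.628
outer loop
vertex -0.549 1.755 -3.154
vertex 0.255 2.413 -2.086
vertex -1.247 2.186 -2.894
endloop
endfacet
facet normal 0.540 0.441 0.717
outer loop
vertex -0.443 2.844 -1.826
vertex 0.255 2.413 -2.086
vertex -0.091 4.005 -2.806
endloop
endfacet
facet normal 0.226 0.744 -0.628
outer loop
vertex 0.607 3.574 -3.066
vertex -0.197 2.916 -4.134
vertex -0.091 4.005 -2.806
endloop
endfacet
facet normal 0.540 0.441 0.717
outer loop
vertex -0.091 4.005 -2.806
vertex 0.255 2.413 -2.086
vertex 0.607 3.574 -3.066
endloop
endfacet
facet normal 0.811 -0.501 -0.302
outer loop
vertex 0.607 3.574 -3.066
vertex -0.549 1.755 -3.154
vertex -0.197 2.916 -4.134
endloop
endfacet
facet normal 0.811 -0.501 -0.302
outer loop
vertex 0.255 2.413 -2.086
vertex -0.549 1.755 -3.154
vertex 0.607 3.574 -3.066
endloop
endfacet

endsolid


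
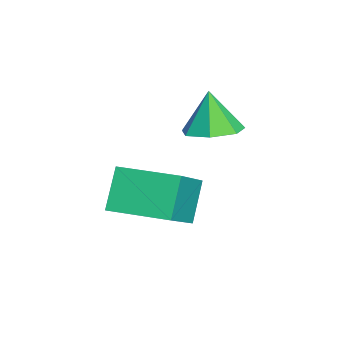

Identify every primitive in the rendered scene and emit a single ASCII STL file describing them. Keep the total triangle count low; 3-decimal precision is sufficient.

solid 
facet normal -0.547 0.175 0.818
outer loop
vertex 0.153 -1.346 -2.593
vertex 0.679 0.239 -2.581
vertex -1.328 -0.846 -3.691
endloop
endfacet
facet normal -0.315 -0.949 -0.008
outer loop
vertex -0.599 -1.079 -4.779
vertex 0.153 -1.346 -2.593
vertex -1.328 -0.846 -3.691
endloop
endfacet
facet normal -0.548 0.176 0.818
outer loop
vertex -1.328 -0.846 -3.691
vertex 0.679 0.239 -2.581
vertex -0.801 0.739 -3.679
endloop
endfacet
facet normal -0.775 0.262 -0.575
outer loop
vertex -0.801 0.739 -3.679
vertex -0.599 -1.079 -4.779
vertex -1.328 -0.846 -3.691
endloop
endfacet
facet normal 0.775 -0.262 0.575
outer loop
vertex 0.153 -1.346 -2.593
vertex 1.408 0.006 -3.669
vertex 0.679 0.239 -2.581
endloop
endfacet
facet normal -0.315 -0.949 -0.008
outer loop
vertex 0.881 -1.579 -3.681
vertex 0.153 -1.346 -2.593
vertex -0.599 -1.079 -4.779
endloop
endfacet
facet normal 0.775 -0.262 0.575
outer loop
vertex 0.881 -1.579 -3.681
vertex 1.408 0.006 -3.669
vertex 0.153 -1.346 -2.593
endloop
endfacet
facet normal 0.315 0.949 0.008
outer loop
vertex 0.679 0.239 -2.581
vertex 1.408 0.006 -3.669
vertex -0.801 0.739 -3.679
endloop
endfacet
facet normal -0.775 0.262 -0.575
outer loop
vertex -0.073 0.506 -4.767
vertex -0.599 -1.079 -4.779
vertex -0.801 0.739 -3.679
endloop
endfacet
facet normal 0.315 0.949 0.007
outer loop
vertex -0.801 0.739 -3.679
vertex 1.408 0.006 -3.669
vertex -0.073 0.506 -4.767
endloop
endfacet
facet normal 0.548 -0.176 -0.818
outer loop
vertex -0.073 0.506 -4.767
vertex 0.881 -1.579 -3.681
vertex -0.599 -1.079 -4.779
endloop
endfacet
facet normal 0.547 -0.176 -0.818
outer loop
vertex 1.408 0.006 -3.669
vertex 0.881 -1.579 -3.681
vertex -0.073 0.506 -4.767
endloop
endfacet
facet normal 0.273 0.089 -0.958
outer loop
vertex -0.12 0.913 -1.711
vertex -0.888 0.986 -1.923
vertex -0.369 1.561 -1.722
endloop
endfacet
facet normal 0.639 0.258 0.725
outer loop
vertex -0.12 0.913 -1.711
vertex -0.369 1.561 -1.722
vertex -1.232 0.874 -0.717
endloop
endfacet
facet normal 0.274 0.088 -0.958
outer loop
vertex -0.369 1.561 -1.722
vertex -0.888 0.986 -1.923
vertex -1.009 1.776 -1.885
endloop
endfacet
facet normal 0.103 0.778 0.620
outer loop
vertex -0.369 1.561 -1.722
vertex -1.009 1.776 -1.885
vertex -1.232 0.874 -0.717
endloop
endfacet
facet normal 0.274 0.088 -0.958
outer loop
vertex -1.009 1.776 -1.885
vertex -0.888 0.986 -1.923
vertex -1.558 1.395 -2.077
endloop
endfacet
facet normal -0.613 0.678 0.407
outer loop
vertex -1.009 1.776 -1.885
vertex -1.558 1.395 -2.077
vertex -1.232 0.874 -0.717
endloop
endfacet
facet normal 0.274 0.089 -0.958
outer loop
vertex -1.558 1.395 -2.077
vertex -0.888 0.986 -1.923
vertex -1.601 0.707 -2.153
endloop
endfacet
facet normal -0.969 0.033 0.245
outer loop
vertex -1.558 1.395 -2.077
vertex -1.601 0.707 -2.153
vertex -1.232 0.874 -0.717
endloop
endfacet
facet normal 0.274 0.088 -0.958
outer loop
vertex -1.601 0.707 -2.153
vertex -0.888 0.986 -1.923
vertex -1.108 0.228 -2.056
endloop
endfacet
facet normal -0.699 -0.667 0.257
outer loop
vertex -1.601 0.707 -2.153
vertex -1.108 0.228 -2.056
vertex -1.232 0.874 -0.717
endloop
endfacet
facet normal 0.274 0.089 -0.958
outer loop
vertex -1.108 0.228 -2.056
vertex -0.888 0.986 -1.923
vertex -0.448 0.32 -1.859
endloop
endfacet
facet normal -0.004 -0.901 0.434
outer loop
vertex -1.108 0.228 -2.056
vertex -0.448 0.32 -1.859
vertex -1.232 0.874 -0.717
endloop
endfacet
facet normal 0.273 0.088 -0.958
outer loop
vertex -0.448 0.32 -1.859
vertex -0.888 0.986 -1.923
vertex -0.12 0.913 -1.711
endloop
endfacet
facet normal 0.591 -0.487 0.642
outer loop
vertex -0.448 0.32 -1.859
vertex -0.12 0.913 -1.711
vertex -1.232 0.874 -0.717
endloop
endfacet

endsolid


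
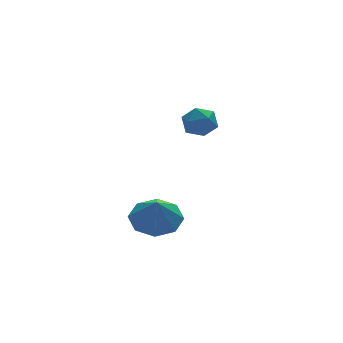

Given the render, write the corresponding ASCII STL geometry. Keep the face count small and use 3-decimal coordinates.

solid 
facet normal -0.253 0.967 -0.020
outer loop
vertex 2.888 3.038 0.965
vertex 2.445 2.935 1.57
vertex 3.172 3.127 1.661
endloop
endfacet
facet normal 0.405 0.871 -0.277
outer loop
vertex 2.888 3.038 0.965
vertex 3.172 3.127 1.661
vertex 3.577 2.77 1.13
endloop
endfacet
facet normal 0.363 0.423 -0.830
outer loop
vertex 2.888 3.038 0.965
vertex 3.577 2.77 1.13
vertex 3.1 2.357 0.711
endloop
endfacet
facet normal -0.321 0.242 -0.916
outer loop
vertex 2.888 3.038 0.965
vertex 3.1 2.357 0.711
vertex 2.401 2.459 0.983
endloop
endfacet
facet normal -0.702 0.578 -0.416
outer loop
vertex 2.888 3.038 0.965
vertex 2.401 2.459 0.983
vertex 2.445 2.935 1.57
endloop
endfacet
facet normal 0.797 0.558 0.233
outer loop
vertex 3.577 2.77 1.13
vertex 3.172 3.127 1.661
vertex 3.559 2.501 1.837
endloop
endfacet
facet normal -0.269 0.713 0.647
outer loop
vertex 3.172 3.127 1.661
vertex 2.445 2.935 1.57
vertex 2.86 2.603 2.109
endloop
endfacet
facet normal -0.996 0.084 0.007
outer loop
vertex 2.445 2.935 1.57
vertex 2.401 2.459 0.983
vertex 2.383 2.19 1.69
endloop
endfacet
facet normal -0.379 -0.460 -0.803
outer loop
vertex 2.401 2.459 0.983
vertex 3.1 2.357 0.711
vertex 2.788 1.833 1.159
endloop
endfacet
facet normal 0.729 -0.168 -0.664
outer loop
vertex 3.1 2.357 0.711
vertex 3.577 2.77 1.13
vertex 3.515 2.025 1.25
endloop
endfacet
facet normal 0.321 -0.242 0.916
outer loop
vertex 3.072 1.922 1.855
vertex 3.559 2.501 1.837
vertex 2.86 2.603 2.109
endloop
endfacet
facet normal -0.363 -0.423 0.830
outer loop
vertex 3.072 1.922 1.855
vertex 2.86 2.603 2.109
vertex 2.383 2.19 1.69
endloop
endfacet
facet normal -0.405 -0.871 0.277
outer loop
vertex 3.072 1.922 1.855
vertex 2.383 2.19 1.69
vertex 2.788 1.833 1.159
endloop
endfacet
facet normal 0.253 -0.967 0.020
outer loop
vertex 3.072 1.922 1.855
vertex 2.788 1.833 1.159
vertex 3.515 2.025 1.25
endloop
endfacet
facet normal 0.702 -0.578 0.416
outer loop
vertex 3.072 1.922 1.855
vertex 3.515 2.025 1.25
vertex 3.559 2.501 1.837
endloop
endfacet
facet normal 0.379 0.460 0.803
outer loop
vertex 2.86 2.603 2.109
vertex 3.559 2.501 1.837
vertex 3.172 3.127 1.661
endloop
endfacet
facet normal -0.729 0.168 0.664
outer loop
vertex 2.383 2.19 1.69
vertex 2.86 2.603 2.109
vertex 2.445 2.935 1.57
endloop
endfacet
facet normal -0.797 -0.558 -0.233
outer loop
vertex 2.788 1.833 1.159
vertex 2.383 2.19 1.69
vertex 2.401 2.459 0.983
endloop
endfacet
facet normal 0.269 -0.713 -0.647
outer loop
vertex 3.515 2.025 1.25
vertex 2.788 1.833 1.159
vertex 3.1 2.357 0.711
endloop
endfacet
facet normal 0.996 -0.084 -0.007
outer loop
vertex 3.559 2.501 1.837
vertex 3.515 2.025 1.25
vertex 3.577 2.77 1.13
endloop
endfacet
facet normal 0.157 0.420 -0.894
outer loop
vertex 0.164 -1.735 -0.185
vertex -0.728 -1.994 -0.463
vertex -0.344 -1.216 -0.03
endloop
endfacet
facet normal 0.470 0.204 0.859
outer loop
vertex 0.164 -1.735 -0.185
vertex -0.344 -1.216 -0.03
vertex -0.912 -2.486 0.583
endloop
endfacet
facet normal 0.157 0.420 -0.894
outer loop
vertex -0.344 -1.216 -0.03
vertex -0.728 -1.994 -0.463
vertex -1.077 -1.153 -0.129
endloop
endfacet
facet normal -0.080 0.462 0.883
outer loop
vertex -0.344 -1.216 -0.03
vertex -1.077 -1.153 -0.129
vertex -0.912 -2.486 0.583
endloop
endfacet
facet normal 0.156 0.420 -0.894
outer loop
vertex -1.077 -1.153 -0.129
vertex -0.728 -1.994 -0.463
vertex -1.606 -1.583 -0.423
endloop
endfacet
facet normal -0.638 0.300 0.709
outer loop
vertex -1.077 -1.153 -0.129
vertex -1.606 -1.583 -0.423
vertex -0.912 -2.486 0.583
endloop
endfacet
facet normal 0.156 0.420 -0.894
outer loop
vertex -1.606 -1.583 -0.423
vertex -0.728 -1.994 -0.463
vertex -1.621 -2.254 -0.741
endloop
endfacet
facet normal -0.879 -0.188 0.438
outer loop
vertex -1.606 -1.583 -0.423
vertex -1.621 -2.254 -0.741
vertex -0.912 -2.486 0.583
endloop
endfacet
facet normal 0.156 0.420 -0.894
outer loop
vertex -1.621 -2.254 -0.741
vertex -0.728 -1.994 -0.463
vertex -1.113 -2.772 -0.896
endloop
endfacet
facet normal -0.660 -0.716 0.228
outer loop
vertex -1.621 -2.254 -0.741
vertex -1.113 -2.772 -0.896
vertex -0.912 -2.486 0.583
endloop
endfacet
facet normal 0.157 0.420 -0.894
outer loop
vertex -1.113 -2.772 -0.896
vertex -0.728 -1.994 -0.463
vertex -0.38 -2.835 -0.797
endloop
endfacet
facet normal -0.111 -0.973 0.203
outer loop
vertex -1.113 -2.772 -0.896
vertex -0.38 -2.835 -0.797
vertex -0.912 -2.486 0.583
endloop
endfacet
facet normal 0.157 0.420 -0.894
outer loop
vertex -0.38 -2.835 -0.797
vertex -0.728 -1.994 -0.463
vertex 0.149 -2.405 -0.502
endloop
endfacet
facet normal 0.448 -0.810 0.378
outer loop
vertex -0.38 -2.835 -0.797
vertex 0.149 -2.405 -0.502
vertex -0.912 -2.486 0.583
endloop
endfacet
facet normal 0.157 0.420 -0.894
outer loop
vertex 0.149 -2.405 -0.502
vertex -0.728 -1.994 -0.463
vertex 0.164 -1.735 -0.185
endloop
endfacet
facet normal 0.689 -0.323 0.649
outer loop
vertex 0.149 -2.405 -0.502
vertex 0.164 -1.735 -0.185
vertex -0.912 -2.486 0.583
endloop
endfacet

endsolid


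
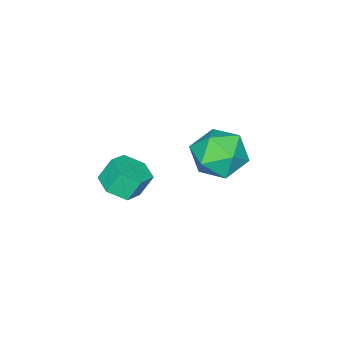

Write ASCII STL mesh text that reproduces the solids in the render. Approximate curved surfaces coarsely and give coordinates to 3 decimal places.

solid 
facet normal 0.371 -0.320 -0.872
outer loop
vertex 2.99 -3.393 1.732
vertex 2.203 -3.446 1.417
vertex 2.644 -2.724 1.339
endloop
endfacet
facet normal 0.835 0.527 0.162
outer loop
vertex 2.99 -3.393 1.732
vertex 2.644 -2.724 1.339
vertex 2.605 -3.061 2.639
endloop
endfacet
facet normal 0.835 0.526 0.161
outer loop
vertex 2.605 -3.061 2.639
vertex 2.644 -2.724 1.339
vertex 2.259 -2.391 2.246
endloop
endfacet
facet normal -0.371 0.320 0.872
outer loop
vertex 2.605 -3.061 2.639
vertex 2.259 -2.391 2.246
vertex 1.817 -3.114 2.323
endloop
endfacet
facet normal 0.370 -0.320 -0.872
outer loop
vertex 2.644 -2.724 1.339
vertex 2.203 -3.446 1.417
vertex 1.856 -2.777 1.024
endloop
endfacet
facet normal 0.064 0.945 -0.320
outer loop
vertex 2.644 -2.724 1.339
vertex 1.856 -2.777 1.024
vertex 2.259 -2.391 2.246
endloop
endfacet
facet normal 0.064 0.945 -0.320
outer loop
vertex 2.259 -2.391 2.246
vertex 1.856 -2.777 1.024
vertex 1.471 -2.444 1.931
endloop
endfacet
facet normal -0.370 0.319 0.872
outer loop
vertex 2.259 -2.391 2.246
vertex 1.471 -2.444 1.931
vertex 1.817 -3.114 2.323
endloop
endfacet
facet normal 0.371 -0.320 -0.872
outer loop
vertex 1.856 -2.777 1.024
vertex 2.203 -3.446 1.417
vertex 1.415 -3.499 1.101
endloop
endfacet
facet normal -0.770 0.419 -0.481
outer loop
vertex 1.856 -2.777 1.024
vertex 1.415 -3.499 1.101
vertex 1.471 -2.444 1.931
endloop
endfacet
facet normal -0.771 0.419 -0.480
outer loop
vertex 1.471 -2.444 1.931
vertex 1.415 -3.499 1.101
vertex 1.03 -3.167 2.008
endloop
endfacet
facet normal -0.371 0.319 0.872
outer loop
vertex 1.471 -2.444 1.931
vertex 1.03 -3.167 2.008
vertex 1.817 -3.114 2.323
endloop
endfacet
facet normal 0.371 -0.320 -0.872
outer loop
vertex 1.415 -3.499 1.101
vertex 2.203 -3.446 1.417
vertex 1.761 -4.169 1.494
endloop
endfacet
facet normal -0.835 -0.526 -0.162
outer loop
vertex 1.415 -3.499 1.101
vertex 1.761 -4.169 1.494
vertex 1.03 -3.167 2.008
endloop
endfacet
facet normal -0.835 -0.526 -0.161
outer loop
vertex 1.03 -3.167 2.008
vertex 1.761 -4.169 1.494
vertex 1.376 -3.836 2.401
endloop
endfacet
facet normal -0.371 0.320 0.872
outer loop
vertex 1.03 -3.167 2.008
vertex 1.376 -3.836 2.401
vertex 1.817 -3.114 2.323
endloop
endfacet
facet normal 0.370 -0.319 -0.872
outer loop
vertex 1.761 -4.169 1.494
vertex 2.203 -3.446 1.417
vertex 2.549 -4.116 1.809
endloop
endfacet
facet normal -0.064 -0.945 0.320
outer loop
vertex 1.761 -4.169 1.494
vertex 2.549 -4.116 1.809
vertex 1.376 -3.836 2.401
endloop
endfacet
facet normal -0.064 -0.945 0.320
outer loop
vertex 1.376 -3.836 2.401
vertex 2.549 -4.116 1.809
vertex 2.164 -3.783 2.716
endloop
endfacet
facet normal -0.370 0.320 0.872
outer loop
vertex 1.376 -3.836 2.401
vertex 2.164 -3.783 2.716
vertex 1.817 -3.114 2.323
endloop
endfacet
facet normal 0.371 -0.319 -0.872
outer loop
vertex 2.549 -4.116 1.809
vertex 2.203 -3.446 1.417
vertex 2.99 -3.393 1.732
endloop
endfacet
facet normal 0.770 -0.419 0.481
outer loop
vertex 2.549 -4.116 1.809
vertex 2.99 -3.393 1.732
vertex 2.164 -3.783 2.716
endloop
endfacet
facet normal 0.770 -0.419 0.480
outer loop
vertex 2.164 -3.783 2.716
vertex 2.99 -3.393 1.732
vertex 2.605 -3.061 2.639
endloop
endfacet
facet normal -0.371 0.320 0.872
outer loop
vertex 2.164 -3.783 2.716
vertex 2.605 -3.061 2.639
vertex 1.817 -3.114 2.323
endloop
endfacet
facet normal -0.802 -0.596 -0.052
outer loop
vertex -3.074 -1.971 0.879
vertex -2.373 -2.882 0.504
vertex -2.571 -2.718 1.686
endloop
endfacet
facet normal -0.884 -0.101 0.457
outer loop
vertex -3.074 -1.971 0.879
vertex -2.571 -2.718 1.686
vertex -2.598 -1.528 1.898
endloop
endfacet
facet normal -0.827 0.541 0.151
outer loop
vertex -3.074 -1.971 0.879
vertex -2.598 -1.528 1.898
vertex -2.416 -0.957 0.848
endloop
endfacet
facet normal -0.710 0.444 -0.546
outer loop
vertex -3.074 -1.971 0.879
vertex -2.416 -0.957 0.848
vertex -2.277 -1.794 -0.014
endloop
endfacet
facet normal -0.695 -0.258 -0.671
outer loop
vertex -3.074 -1.971 0.879
vertex -2.277 -1.794 -0.014
vertex -2.373 -2.882 0.504
endloop
endfacet
facet normal -0.348 -0.172 0.922
outer loop
vertex -2.598 -1.528 1.898
vertex -2.571 -2.718 1.686
vertex -1.603 -2.166 2.154
endloop
endfacet
facet normal -0.215 -0.972 0.099
outer loop
vertex -2.571 -2.718 1.686
vertex -2.373 -2.882 0.504
vertex -1.464 -3.003 1.292
endloop
endfacet
facet normal -0.041 -0.427 -0.904
outer loop
vertex -2.373 -2.882 0.504
vertex -2.277 -1.794 -0.014
vertex -1.282 -2.432 0.242
endloop
endfacet
facet normal -0.066 0.710 -0.701
outer loop
vertex -2.277 -1.794 -0.014
vertex -2.416 -0.957 0.848
vertex -1.309 -1.242 0.454
endloop
endfacet
facet normal -0.255 0.867 0.427
outer loop
vertex -2.416 -0.957 0.848
vertex -2.598 -1.528 1.898
vertex -1.507 -1.078 1.636
endloop
endfacet
facet normal 0.710 -0.444 0.546
outer loop
vertex -0.806 -1.989 1.261
vertex -1.603 -2.166 2.154
vertex -1.464 -3.003 1.292
endloop
endfacet
facet normal 0.827 -0.541 -0.151
outer loop
vertex -0.806 -1.989 1.261
vertex -1.464 -3.003 1.292
vertex -1.282 -2.432 0.242
endloop
endfacet
facet normal 0.884 0.101 -0.457
outer loop
vertex -0.806 -1.989 1.261
vertex -1.282 -2.432 0.242
vertex -1.309 -1.242 0.454
endloop
endfacet
facet normal 0.802 0.596 0.052
outer loop
vertex -0.806 -1.989 1.261
vertex -1.309 -1.242 0.454
vertex -1.507 -1.078 1.636
endloop
endfacet
facet normal 0.695 0.258 0.671
outer loop
vertex -0.806 -1.989 1.261
vertex -1.507 -1.078 1.636
vertex -1.603 -2.166 2.154
endloop
endfacet
facet normal 0.066 -0.710 0.701
outer loop
vertex -1.464 -3.003 1.292
vertex -1.603 -2.166 2.154
vertex -2.571 -2.718 1.686
endloop
endfacet
facet normal 0.255 -0.867 -0.427
outer loop
vertex -1.282 -2.432 0.242
vertex -1.464 -3.003 1.292
vertex -2.373 -2.882 0.504
endloop
endfacet
facet normal 0.348 0.172 -0.922
outer loop
vertex -1.309 -1.242 0.454
vertex -1.282 -2.432 0.242
vertex -2.277 -1.794 -0.014
endloop
endfacet
facet normal 0.215 0.972 -0.099
outer loop
vertex -1.507 -1.078 1.636
vertex -1.309 -1.242 0.454
vertex -2.416 -0.957 0.848
endloop
endfacet
facet normal 0.041 0.427 0.904
outer loop
vertex -1.603 -2.166 2.154
vertex -1.507 -1.078 1.636
vertex -2.598 -1.528 1.898
endloop
endfacet

endsolid


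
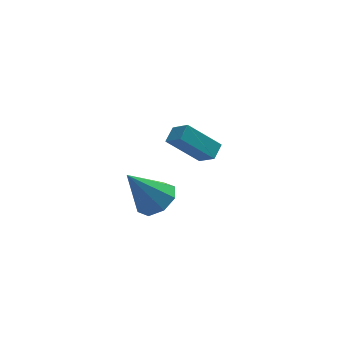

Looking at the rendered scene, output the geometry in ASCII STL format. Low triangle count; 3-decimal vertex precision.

solid 
facet normal 0.566 0.019 -0.824
outer loop
vertex -1.47 -2.853 2.164
vertex -2.275 -3.009 1.608
vertex -1.804 -2.208 1.95
endloop
endfacet
facet normal 0.418 0.474 0.775
outer loop
vertex -1.47 -2.853 2.164
vertex -1.804 -2.208 1.95
vertex -3.485 -3.051 3.372
endloop
endfacet
facet normal 0.565 0.020 -0.825
outer loop
vertex -1.804 -2.208 1.95
vertex -2.275 -3.009 1.608
vertex -2.414 -2.031 1.536
endloop
endfacet
facet normal -0.055 0.886 0.460
outer loop
vertex -1.804 -2.208 1.95
vertex -2.414 -2.031 1.536
vertex -3.485 -3.051 3.372
endloop
endfacet
facet normal 0.566 0.020 -0.824
outer loop
vertex -2.414 -2.031 1.536
vertex -2.275 -3.009 1.608
vertex -2.942 -2.428 1.164
endloop
endfacet
facet normal -0.628 0.775 0.064
outer loop
vertex -2.414 -2.031 1.536
vertex -2.942 -2.428 1.164
vertex -3.485 -3.051 3.372
endloop
endfacet
facet normal 0.566 0.020 -0.824
outer loop
vertex -2.942 -2.428 1.164
vertex -2.275 -3.009 1.608
vertex -3.079 -3.164 1.052
endloop
endfacet
facet normal -0.962 0.206 -0.178
outer loop
vertex -2.942 -2.428 1.164
vertex -3.079 -3.164 1.052
vertex -3.485 -3.051 3.372
endloop
endfacet
facet normal 0.566 0.020 -0.824
outer loop
vertex -3.079 -3.164 1.052
vertex -2.275 -3.009 1.608
vertex -2.745 -3.81 1.266
endloop
endfacet
facet normal -0.863 -0.488 -0.127
outer loop
vertex -3.079 -3.164 1.052
vertex -2.745 -3.81 1.266
vertex -3.485 -3.051 3.372
endloop
endfacet
facet normal 0.565 0.020 -0.825
outer loop
vertex -2.745 -3.81 1.266
vertex -2.275 -3.009 1.608
vertex -2.135 -3.986 1.68
endloop
endfacet
facet normal -0.388 -0.902 0.189
outer loop
vertex -2.745 -3.81 1.266
vertex -2.135 -3.986 1.68
vertex -3.485 -3.051 3.372
endloop
endfacet
facet normal 0.566 0.020 -0.824
outer loop
vertex -2.135 -3.986 1.68
vertex -2.275 -3.009 1.608
vertex -1.607 -3.59 2.052
endloop
endfacet
facet normal 0.183 -0.792 0.583
outer loop
vertex -2.135 -3.986 1.68
vertex -1.607 -3.59 2.052
vertex -3.485 -3.051 3.372
endloop
endfacet
facet normal 0.566 0.020 -0.824
outer loop
vertex -1.607 -3.59 2.052
vertex -2.275 -3.009 1.608
vertex -1.47 -2.853 2.164
endloop
endfacet
facet normal 0.517 -0.222 0.827
outer loop
vertex -1.607 -3.59 2.052
vertex -1.47 -2.853 2.164
vertex -3.485 -3.051 3.372
endloop
endfacet
facet normal -0.447 0.671 -0.592
outer loop
vertex -0.403 3.11 1.263
vertex 1.073 2.88 -0.112
vertex -0.862 2.465 0.878
endloop
endfacet
facet normal -0.727 0.113 0.677
outer loop
vertex -0.353 1.7 1.552
vertex -0.403 3.11 1.263
vertex -0.862 2.465 0.878
endloop
endfacet
facet normal -0.447 0.672 -0.591
outer loop
vertex -0.862 2.465 0.878
vertex 1.073 2.88 -0.112
vertex 0.614 2.236 -0.497
endloop
endfacet
facet normal -0.521 -0.733 -0.438
outer loop
vertex 0.614 2.236 -0.497
vertex -0.353 1.7 1.552
vertex -0.862 2.465 0.878
endloop
endfacet
facet normal 0.522 0.732 0.437
outer loop
vertex -0.403 3.11 1.263
vertex 1.582 2.115 0.562
vertex 1.073 2.88 -0.112
endloop
endfacet
facet normal -0.727 0.113 0.677
outer loop
vertex 0.106 2.344 1.937
vertex -0.403 3.11 1.263
vertex -0.353 1.7 1.552
endloop
endfacet
facet normal 0.522 0.732 0.438
outer loop
vertex 0.106 2.344 1.937
vertex 1.582 2.115 0.562
vertex -0.403 3.11 1.263
endloop
endfacet
facet normal 0.727 -0.113 -0.677
outer loop
vertex 1.073 2.88 -0.112
vertex 1.582 2.115 0.562
vertex 0.614 2.236 -0.497
endloop
endfacet
facet normal -0.522 -0.732 -0.438
outer loop
vertex 1.123 1.47 0.177
vertex -0.353 1.7 1.552
vertex 0.614 2.236 -0.497
endloop
endfacet
facet normal 0.727 -0.113 -0.677
outer loop
vertex 0.614 2.236 -0.497
vertex 1.582 2.115 0.562
vertex 1.123 1.47 0.177
endloop
endfacet
facet normal 0.446 -0.672 0.591
outer loop
vertex 1.123 1.47 0.177
vertex 0.106 2.344 1.937
vertex -0.353 1.7 1.552
endloop
endfacet
facet normal 0.447 -0.671 0.592
outer loop
vertex 1.582 2.115 0.562
vertex 0.106 2.344 1.937
vertex 1.123 1.47 0.177
endloop
endfacet

endsolid


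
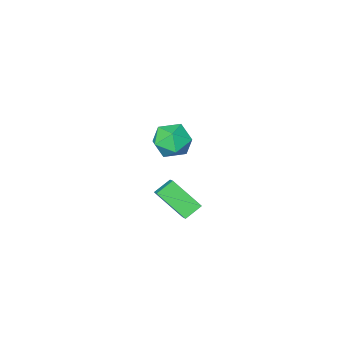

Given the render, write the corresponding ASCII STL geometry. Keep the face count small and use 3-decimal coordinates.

solid 
facet normal -0.855 -0.001 0.519
outer loop
vertex -0.623 1.878 3.494
vertex -0.081 3.009 4.388
vertex -1.394 3.25 2.227
endloop
endfacet
facet normal -0.352 -0.734 -0.581
outer loop
vertex -0.479 3.251 1.672
vertex -0.623 1.878 3.494
vertex -1.394 3.25 2.227
endloop
endfacet
facet normal -0.855 -0.001 0.519
outer loop
vertex -1.394 3.25 2.227
vertex -0.081 3.009 4.388
vertex -0.852 4.381 3.122
endloop
endfacet
facet normal -0.381 0.679 -0.627
outer loop
vertex -0.852 4.381 3.122
vertex -0.479 3.251 1.672
vertex -1.394 3.25 2.227
endloop
endfacet
facet normal 0.381 -0.679 0.628
outer loop
vertex -0.623 1.878 3.494
vertex 0.834 3.01 3.833
vertex -0.081 3.009 4.388
endloop
endfacet
facet normal -0.352 -0.734 -0.581
outer loop
vertex 0.292 1.879 2.938
vertex -0.623 1.878 3.494
vertex -0.479 3.251 1.672
endloop
endfacet
facet normal 0.382 -0.679 0.627
outer loop
vertex 0.292 1.879 2.938
vertex 0.834 3.01 3.833
vertex -0.623 1.878 3.494
endloop
endfacet
facet normal 0.352 0.734 0.581
outer loop
vertex -0.081 3.009 4.388
vertex 0.834 3.01 3.833
vertex -0.852 4.381 3.122
endloop
endfacet
facet normal -0.382 0.679 -0.627
outer loop
vertex 0.063 4.382 2.566
vertex -0.479 3.251 1.672
vertex -0.852 4.381 3.122
endloop
endfacet
facet normal 0.352 0.734 0.581
outer loop
vertex -0.852 4.381 3.122
vertex 0.834 3.01 3.833
vertex 0.063 4.382 2.566
endloop
endfacet
facet normal 0.855 0.001 -0.519
outer loop
vertex 0.063 4.382 2.566
vertex 0.292 1.879 2.938
vertex -0.479 3.251 1.672
endloop
endfacet
facet normal 0.855 0.001 -0.519
outer loop
vertex 0.834 3.01 3.833
vertex 0.292 1.879 2.938
vertex 0.063 4.382 2.566
endloop
endfacet
facet normal -0.895 0.208 0.394
outer loop
vertex -4.879 -3.048 1.962
vertex -4.409 -3.132 3.073
vertex -4.415 -2.068 2.497
endloop
endfacet
facet normal -0.819 0.520 -0.243
outer loop
vertex -4.879 -3.048 1.962
vertex -4.415 -2.068 2.497
vertex -4.2 -2.276 1.326
endloop
endfacet
facet normal -0.690 0.010 -0.724
outer loop
vertex -4.879 -3.048 1.962
vertex -4.2 -2.276 1.326
vertex -4.061 -3.468 1.177
endloop
endfacet
facet normal -0.686 -0.618 -0.384
outer loop
vertex -4.879 -3.048 1.962
vertex -4.061 -3.468 1.177
vertex -4.19 -3.997 2.257
endloop
endfacet
facet normal -0.813 -0.495 0.307
outer loop
vertex -4.879 -3.048 1.962
vertex -4.19 -3.997 2.257
vertex -4.409 -3.132 3.073
endloop
endfacet
facet normal -0.246 0.946 -0.213
outer loop
vertex -4.2 -2.276 1.326
vertex -4.415 -2.068 2.497
vertex -3.31 -1.883 2.043
endloop
endfacet
facet normal -0.369 0.441 0.818
outer loop
vertex -4.415 -2.068 2.497
vertex -4.409 -3.132 3.073
vertex -3.439 -2.412 3.123
endloop
endfacet
facet normal -0.237 -0.698 0.676
outer loop
vertex -4.409 -3.132 3.073
vertex -4.19 -3.997 2.257
vertex -3.3 -3.604 2.974
endloop
endfacet
facet normal -0.032 -0.896 -0.443
outer loop
vertex -4.19 -3.997 2.257
vertex -4.061 -3.468 1.177
vertex -3.085 -3.812 1.803
endloop
endfacet
facet normal -0.038 0.120 -0.992
outer loop
vertex -4.061 -3.468 1.177
vertex -4.2 -2.276 1.326
vertex -3.091 -2.748 1.227
endloop
endfacet
facet normal 0.686 0.618 0.384
outer loop
vertex -2.621 -2.832 2.338
vertex -3.31 -1.883 2.043
vertex -3.439 -2.412 3.123
endloop
endfacet
facet normal 0.690 -0.010 0.724
outer loop
vertex -2.621 -2.832 2.338
vertex -3.439 -2.412 3.123
vertex -3.3 -3.604 2.974
endloop
endfacet
facet normal 0.819 -0.520 0.243
outer loop
vertex -2.621 -2.832 2.338
vertex -3.3 -3.604 2.974
vertex -3.085 -3.812 1.803
endloop
endfacet
facet normal 0.895 -0.208 -0.394
outer loop
vertex -2.621 -2.832 2.338
vertex -3.085 -3.812 1.803
vertex -3.091 -2.748 1.227
endloop
endfacet
facet normal 0.813 0.495 -0.307
outer loop
vertex -2.621 -2.832 2.338
vertex -3.091 -2.748 1.227
vertex -3.31 -1.883 2.043
endloop
endfacet
facet normal 0.032 0.896 0.443
outer loop
vertex -3.439 -2.412 3.123
vertex -3.31 -1.883 2.043
vertex -4.415 -2.068 2.497
endloop
endfacet
facet normal 0.038 -0.120 0.992
outer loop
vertex -3.3 -3.604 2.974
vertex -3.439 -2.412 3.123
vertex -4.409 -3.132 3.073
endloop
endfacet
facet normal 0.246 -0.946 0.213
outer loop
vertex -3.085 -3.812 1.803
vertex -3.3 -3.604 2.974
vertex -4.19 -3.997 2.257
endloop
endfacet
facet normal 0.369 -0.441 -0.818
outer loop
vertex -3.091 -2.748 1.227
vertex -3.085 -3.812 1.803
vertex -4.061 -3.468 1.177
endloop
endfacet
facet normal 0.237 0.698 -0.676
outer loop
vertex -3.31 -1.883 2.043
vertex -3.091 -2.748 1.227
vertex -4.2 -2.276 1.326
endloop
endfacet

endsolid
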